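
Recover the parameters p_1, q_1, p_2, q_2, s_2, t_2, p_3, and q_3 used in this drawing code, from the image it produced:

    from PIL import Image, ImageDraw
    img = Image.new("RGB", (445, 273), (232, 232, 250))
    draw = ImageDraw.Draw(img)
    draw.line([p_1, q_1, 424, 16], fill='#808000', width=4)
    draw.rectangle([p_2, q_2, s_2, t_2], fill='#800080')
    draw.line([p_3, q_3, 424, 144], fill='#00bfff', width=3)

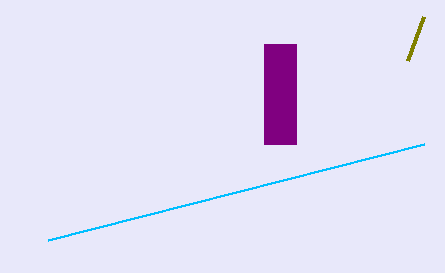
p_1 = 408
q_1 = 60
p_2 = 264
q_2 = 44
s_2 = 296
t_2 = 144
p_3 = 48
q_3 = 240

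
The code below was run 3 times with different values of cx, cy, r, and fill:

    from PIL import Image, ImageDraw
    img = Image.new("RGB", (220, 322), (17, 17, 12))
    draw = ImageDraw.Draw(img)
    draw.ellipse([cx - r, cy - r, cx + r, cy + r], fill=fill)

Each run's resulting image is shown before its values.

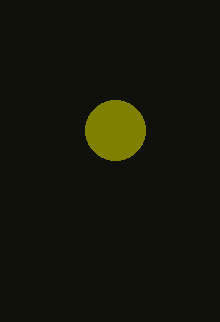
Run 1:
cx = 115; cy = 130; r = 30; fill = 'olive'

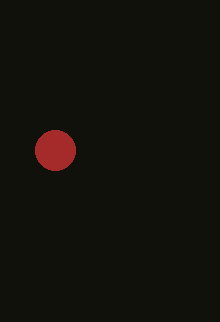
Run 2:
cx = 55; cy = 150; r = 20; fill = 'brown'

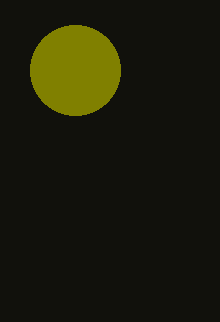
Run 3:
cx = 75, cy = 70, r = 45, fill = 'olive'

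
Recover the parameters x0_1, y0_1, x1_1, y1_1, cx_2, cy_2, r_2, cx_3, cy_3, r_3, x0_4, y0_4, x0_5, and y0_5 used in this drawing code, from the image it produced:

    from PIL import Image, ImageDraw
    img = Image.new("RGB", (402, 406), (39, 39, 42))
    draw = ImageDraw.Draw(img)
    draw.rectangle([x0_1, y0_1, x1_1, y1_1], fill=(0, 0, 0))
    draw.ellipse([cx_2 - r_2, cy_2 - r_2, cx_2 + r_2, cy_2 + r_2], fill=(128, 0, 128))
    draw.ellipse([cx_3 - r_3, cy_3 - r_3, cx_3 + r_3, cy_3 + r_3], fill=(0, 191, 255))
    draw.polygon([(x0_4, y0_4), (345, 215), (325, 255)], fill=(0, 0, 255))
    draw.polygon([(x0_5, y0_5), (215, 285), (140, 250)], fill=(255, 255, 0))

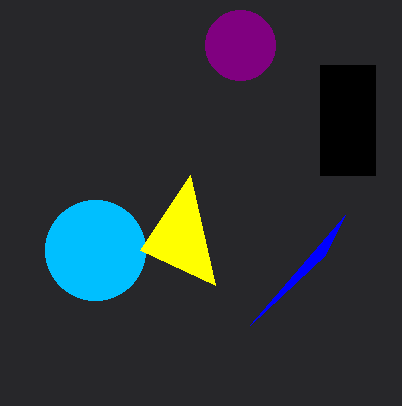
x0_1 = 320, y0_1 = 65, x1_1 = 375, y1_1 = 175, cx_2 = 240, cy_2 = 45, r_2 = 35, cx_3 = 95, cy_3 = 250, r_3 = 50, x0_4 = 250, y0_4 = 325, x0_5 = 190, y0_5 = 175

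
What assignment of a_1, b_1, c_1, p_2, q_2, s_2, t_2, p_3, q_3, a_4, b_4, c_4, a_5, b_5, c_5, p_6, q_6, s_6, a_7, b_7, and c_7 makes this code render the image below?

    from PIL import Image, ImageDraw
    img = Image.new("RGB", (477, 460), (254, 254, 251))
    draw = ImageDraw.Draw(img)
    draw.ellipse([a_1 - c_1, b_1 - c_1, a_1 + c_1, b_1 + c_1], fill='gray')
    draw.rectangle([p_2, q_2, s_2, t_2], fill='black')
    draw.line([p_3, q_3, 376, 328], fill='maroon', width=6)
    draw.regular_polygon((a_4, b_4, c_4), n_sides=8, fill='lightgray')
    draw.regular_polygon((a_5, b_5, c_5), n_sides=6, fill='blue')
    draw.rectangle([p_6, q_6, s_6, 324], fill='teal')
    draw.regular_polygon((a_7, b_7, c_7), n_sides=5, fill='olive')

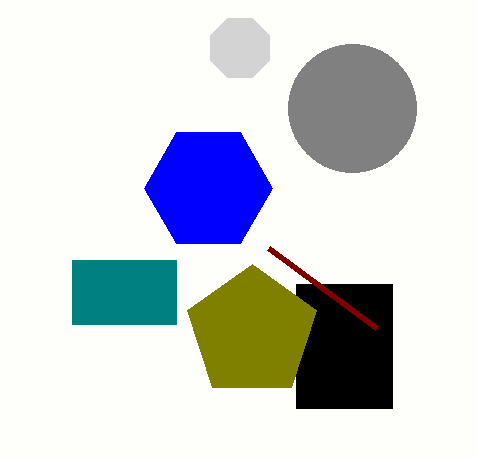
a_1 = 352; b_1 = 108; c_1 = 64; p_2 = 296; q_2 = 284; s_2 = 392; t_2 = 408; p_3 = 268; q_3 = 248; a_4 = 240; b_4 = 48; c_4 = 32; a_5 = 208; b_5 = 188; c_5 = 64; p_6 = 72; q_6 = 260; s_6 = 176; a_7 = 252; b_7 = 332; c_7 = 68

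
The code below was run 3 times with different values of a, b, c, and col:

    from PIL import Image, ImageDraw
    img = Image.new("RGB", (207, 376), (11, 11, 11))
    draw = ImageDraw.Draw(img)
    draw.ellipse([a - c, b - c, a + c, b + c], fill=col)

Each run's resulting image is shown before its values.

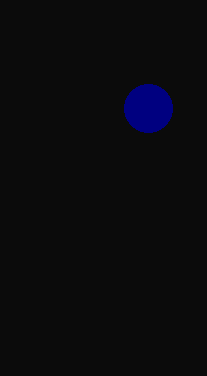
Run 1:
a = 148; b = 108; c = 24; col = 'navy'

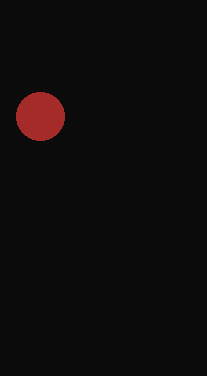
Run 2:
a = 40; b = 116; c = 24; col = 'brown'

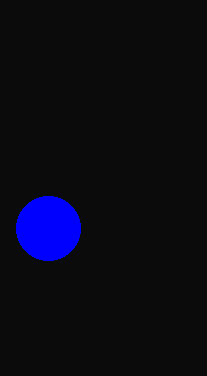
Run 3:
a = 48
b = 228
c = 32
col = 'blue'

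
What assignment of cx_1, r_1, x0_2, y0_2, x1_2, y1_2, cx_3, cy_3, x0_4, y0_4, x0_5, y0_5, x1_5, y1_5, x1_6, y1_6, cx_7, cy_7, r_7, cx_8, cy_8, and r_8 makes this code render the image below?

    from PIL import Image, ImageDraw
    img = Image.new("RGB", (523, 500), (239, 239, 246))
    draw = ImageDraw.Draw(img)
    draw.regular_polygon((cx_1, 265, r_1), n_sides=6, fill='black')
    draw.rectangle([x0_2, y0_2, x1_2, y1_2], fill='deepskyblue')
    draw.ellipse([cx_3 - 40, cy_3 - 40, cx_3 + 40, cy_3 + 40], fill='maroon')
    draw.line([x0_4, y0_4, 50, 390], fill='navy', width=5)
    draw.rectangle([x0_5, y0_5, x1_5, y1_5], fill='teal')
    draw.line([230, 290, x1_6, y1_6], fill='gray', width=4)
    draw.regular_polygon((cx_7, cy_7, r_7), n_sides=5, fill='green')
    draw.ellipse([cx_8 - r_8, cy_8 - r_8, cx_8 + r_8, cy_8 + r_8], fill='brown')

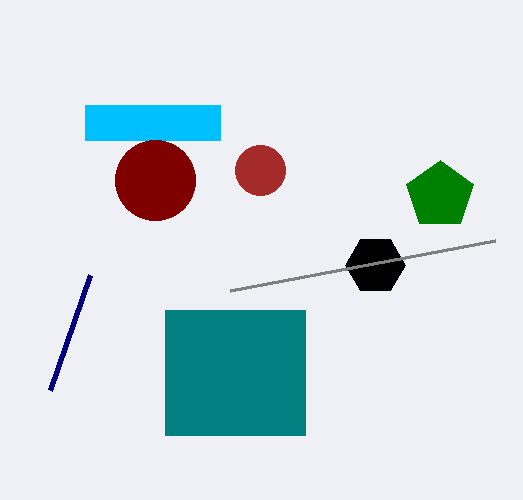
cx_1 = 375
r_1 = 30
x0_2 = 85
y0_2 = 105
x1_2 = 220
y1_2 = 140
cx_3 = 155
cy_3 = 180
x0_4 = 90
y0_4 = 275
x0_5 = 165
y0_5 = 310
x1_5 = 305
y1_5 = 435
x1_6 = 495
y1_6 = 240
cx_7 = 440
cy_7 = 195
r_7 = 35
cx_8 = 260
cy_8 = 170
r_8 = 25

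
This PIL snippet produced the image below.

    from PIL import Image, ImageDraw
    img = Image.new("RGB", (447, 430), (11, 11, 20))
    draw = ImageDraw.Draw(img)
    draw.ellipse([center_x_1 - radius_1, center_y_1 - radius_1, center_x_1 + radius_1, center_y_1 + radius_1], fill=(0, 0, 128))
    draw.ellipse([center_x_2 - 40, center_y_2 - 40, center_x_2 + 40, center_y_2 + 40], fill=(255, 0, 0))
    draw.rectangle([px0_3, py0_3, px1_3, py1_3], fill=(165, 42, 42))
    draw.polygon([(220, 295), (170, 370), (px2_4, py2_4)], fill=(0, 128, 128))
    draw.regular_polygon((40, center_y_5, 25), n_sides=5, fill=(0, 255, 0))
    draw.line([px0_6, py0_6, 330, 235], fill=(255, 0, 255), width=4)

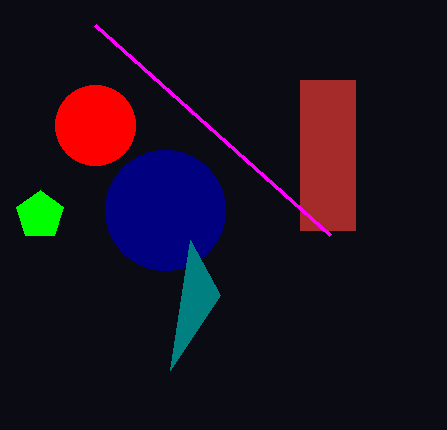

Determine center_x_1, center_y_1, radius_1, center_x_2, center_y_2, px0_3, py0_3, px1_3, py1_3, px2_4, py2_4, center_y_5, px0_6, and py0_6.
center_x_1 = 165; center_y_1 = 210; radius_1 = 60; center_x_2 = 95; center_y_2 = 125; px0_3 = 300; py0_3 = 80; px1_3 = 355; py1_3 = 230; px2_4 = 190; py2_4 = 240; center_y_5 = 215; px0_6 = 95; py0_6 = 25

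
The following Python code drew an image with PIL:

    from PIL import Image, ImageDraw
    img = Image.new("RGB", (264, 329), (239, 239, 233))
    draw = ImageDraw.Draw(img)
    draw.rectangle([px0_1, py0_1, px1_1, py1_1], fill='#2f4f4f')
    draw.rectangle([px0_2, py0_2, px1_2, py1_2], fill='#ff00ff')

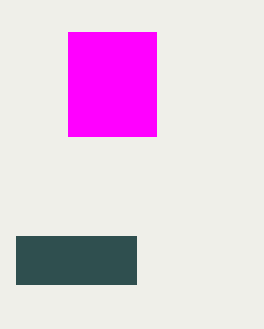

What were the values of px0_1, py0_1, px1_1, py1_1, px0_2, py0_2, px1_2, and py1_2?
px0_1 = 16, py0_1 = 236, px1_1 = 136, py1_1 = 284, px0_2 = 68, py0_2 = 32, px1_2 = 156, py1_2 = 136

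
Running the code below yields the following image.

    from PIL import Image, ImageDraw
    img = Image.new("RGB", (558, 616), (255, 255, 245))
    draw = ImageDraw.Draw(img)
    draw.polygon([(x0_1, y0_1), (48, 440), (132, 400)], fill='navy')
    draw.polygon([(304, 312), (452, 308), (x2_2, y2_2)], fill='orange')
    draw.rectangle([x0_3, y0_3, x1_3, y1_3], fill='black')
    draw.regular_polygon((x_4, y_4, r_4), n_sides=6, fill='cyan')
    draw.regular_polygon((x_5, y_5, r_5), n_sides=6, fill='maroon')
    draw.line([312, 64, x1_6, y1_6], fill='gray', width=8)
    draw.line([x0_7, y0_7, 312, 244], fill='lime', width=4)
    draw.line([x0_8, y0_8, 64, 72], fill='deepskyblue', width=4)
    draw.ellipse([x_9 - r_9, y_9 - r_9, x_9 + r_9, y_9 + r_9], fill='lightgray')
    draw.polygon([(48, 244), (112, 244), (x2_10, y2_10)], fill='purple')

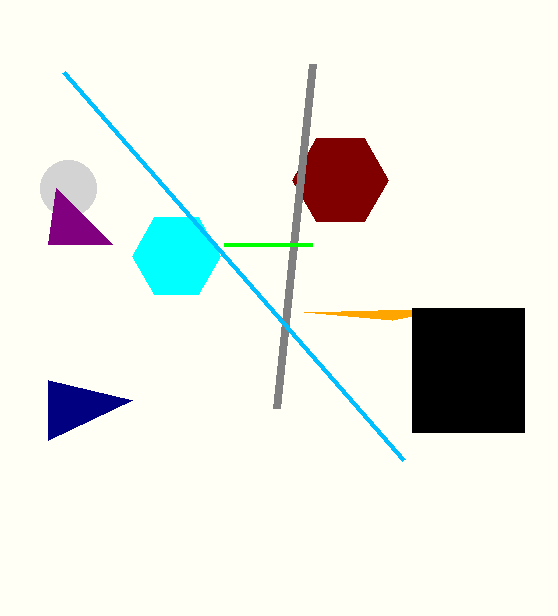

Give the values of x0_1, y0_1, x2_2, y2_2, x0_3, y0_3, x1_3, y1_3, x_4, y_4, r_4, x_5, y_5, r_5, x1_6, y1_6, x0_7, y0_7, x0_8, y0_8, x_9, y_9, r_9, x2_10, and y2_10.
x0_1 = 48, y0_1 = 380, x2_2 = 392, y2_2 = 320, x0_3 = 412, y0_3 = 308, x1_3 = 524, y1_3 = 432, x_4 = 176, y_4 = 256, r_4 = 44, x_5 = 340, y_5 = 180, r_5 = 48, x1_6 = 276, y1_6 = 408, x0_7 = 224, y0_7 = 244, x0_8 = 404, y0_8 = 460, x_9 = 68, y_9 = 188, r_9 = 28, x2_10 = 56, y2_10 = 188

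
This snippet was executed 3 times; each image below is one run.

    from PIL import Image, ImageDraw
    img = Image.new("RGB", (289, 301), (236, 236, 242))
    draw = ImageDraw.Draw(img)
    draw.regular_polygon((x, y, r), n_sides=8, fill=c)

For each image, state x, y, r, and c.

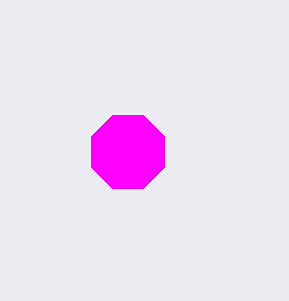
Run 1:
x = 128; y = 152; r = 40; c = 'magenta'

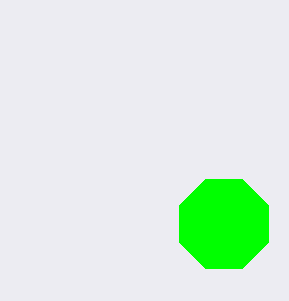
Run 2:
x = 224; y = 224; r = 48; c = 'lime'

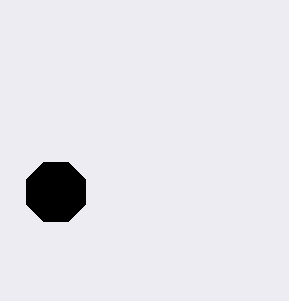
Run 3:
x = 56, y = 192, r = 32, c = 'black'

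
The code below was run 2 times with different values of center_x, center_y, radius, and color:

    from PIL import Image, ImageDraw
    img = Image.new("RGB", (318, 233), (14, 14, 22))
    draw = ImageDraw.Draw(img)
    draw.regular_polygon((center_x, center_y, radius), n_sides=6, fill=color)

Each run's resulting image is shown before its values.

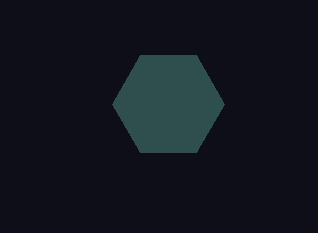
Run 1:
center_x = 168, center_y = 104, radius = 56, color = 'darkslategray'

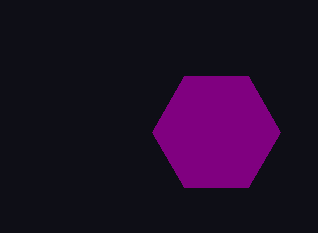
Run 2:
center_x = 216; center_y = 132; radius = 64; color = 'purple'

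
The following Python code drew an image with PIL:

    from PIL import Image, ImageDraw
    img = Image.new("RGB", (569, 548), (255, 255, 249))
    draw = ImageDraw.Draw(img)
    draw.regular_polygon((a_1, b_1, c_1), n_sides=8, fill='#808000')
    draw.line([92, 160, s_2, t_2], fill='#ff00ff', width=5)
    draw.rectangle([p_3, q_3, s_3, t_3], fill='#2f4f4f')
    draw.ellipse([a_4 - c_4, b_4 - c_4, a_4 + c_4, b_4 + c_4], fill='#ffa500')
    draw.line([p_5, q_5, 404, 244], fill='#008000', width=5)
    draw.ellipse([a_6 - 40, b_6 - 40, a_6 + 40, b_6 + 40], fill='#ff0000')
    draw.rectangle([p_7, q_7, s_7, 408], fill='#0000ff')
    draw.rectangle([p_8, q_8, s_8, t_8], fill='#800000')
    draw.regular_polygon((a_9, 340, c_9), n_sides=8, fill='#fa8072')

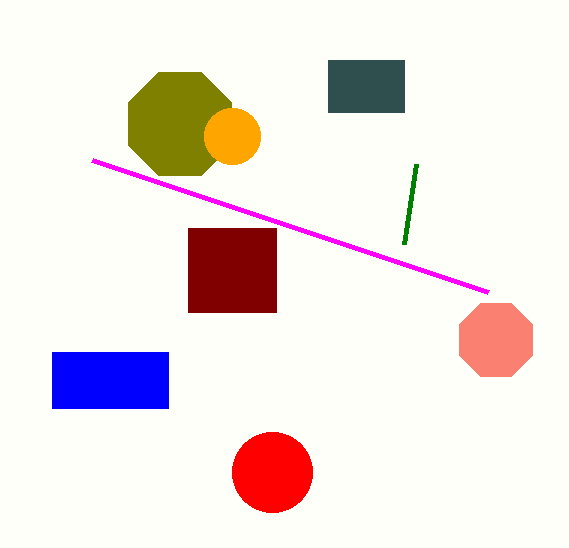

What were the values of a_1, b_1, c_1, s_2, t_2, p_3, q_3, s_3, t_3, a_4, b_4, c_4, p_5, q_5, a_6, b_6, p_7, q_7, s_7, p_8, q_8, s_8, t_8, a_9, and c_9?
a_1 = 180
b_1 = 124
c_1 = 56
s_2 = 488
t_2 = 292
p_3 = 328
q_3 = 60
s_3 = 404
t_3 = 112
a_4 = 232
b_4 = 136
c_4 = 28
p_5 = 416
q_5 = 164
a_6 = 272
b_6 = 472
p_7 = 52
q_7 = 352
s_7 = 168
p_8 = 188
q_8 = 228
s_8 = 276
t_8 = 312
a_9 = 496
c_9 = 40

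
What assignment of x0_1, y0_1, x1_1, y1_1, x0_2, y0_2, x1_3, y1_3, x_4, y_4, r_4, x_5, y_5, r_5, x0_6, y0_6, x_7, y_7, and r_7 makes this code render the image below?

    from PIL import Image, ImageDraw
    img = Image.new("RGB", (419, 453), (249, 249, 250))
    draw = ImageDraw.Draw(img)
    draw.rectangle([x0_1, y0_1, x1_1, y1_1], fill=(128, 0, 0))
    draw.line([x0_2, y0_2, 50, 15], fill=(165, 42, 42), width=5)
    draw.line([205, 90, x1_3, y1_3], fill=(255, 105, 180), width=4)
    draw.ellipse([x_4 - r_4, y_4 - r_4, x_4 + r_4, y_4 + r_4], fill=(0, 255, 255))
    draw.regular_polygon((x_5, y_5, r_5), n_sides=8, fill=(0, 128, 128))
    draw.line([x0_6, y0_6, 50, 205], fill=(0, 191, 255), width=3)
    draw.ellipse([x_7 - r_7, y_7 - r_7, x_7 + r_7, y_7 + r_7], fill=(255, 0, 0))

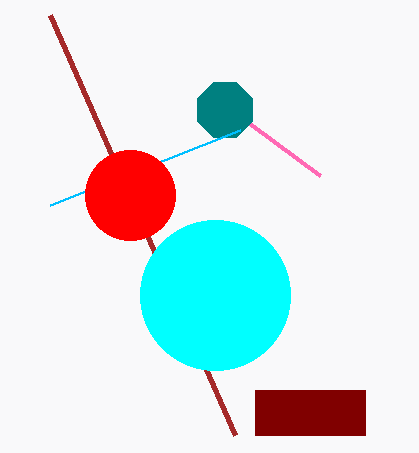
x0_1 = 255; y0_1 = 390; x1_1 = 365; y1_1 = 435; x0_2 = 235; y0_2 = 435; x1_3 = 320; y1_3 = 175; x_4 = 215; y_4 = 295; r_4 = 75; x_5 = 225; y_5 = 110; r_5 = 30; x0_6 = 240; y0_6 = 130; x_7 = 130; y_7 = 195; r_7 = 45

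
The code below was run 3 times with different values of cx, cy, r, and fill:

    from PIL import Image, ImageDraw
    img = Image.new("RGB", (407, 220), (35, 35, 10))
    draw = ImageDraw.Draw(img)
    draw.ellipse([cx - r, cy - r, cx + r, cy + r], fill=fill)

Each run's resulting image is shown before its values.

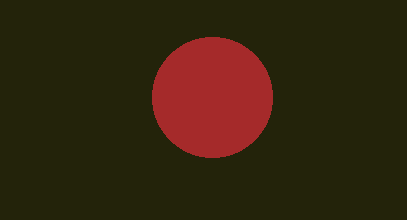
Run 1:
cx = 212
cy = 97
r = 60
fill = 'brown'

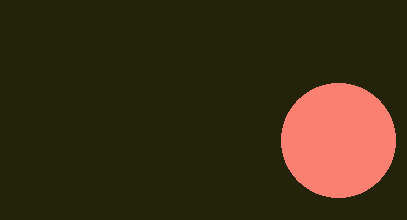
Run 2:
cx = 338; cy = 140; r = 57; fill = 'salmon'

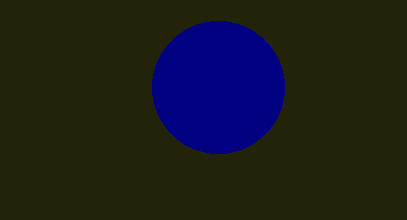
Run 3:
cx = 218; cy = 87; r = 66; fill = 'navy'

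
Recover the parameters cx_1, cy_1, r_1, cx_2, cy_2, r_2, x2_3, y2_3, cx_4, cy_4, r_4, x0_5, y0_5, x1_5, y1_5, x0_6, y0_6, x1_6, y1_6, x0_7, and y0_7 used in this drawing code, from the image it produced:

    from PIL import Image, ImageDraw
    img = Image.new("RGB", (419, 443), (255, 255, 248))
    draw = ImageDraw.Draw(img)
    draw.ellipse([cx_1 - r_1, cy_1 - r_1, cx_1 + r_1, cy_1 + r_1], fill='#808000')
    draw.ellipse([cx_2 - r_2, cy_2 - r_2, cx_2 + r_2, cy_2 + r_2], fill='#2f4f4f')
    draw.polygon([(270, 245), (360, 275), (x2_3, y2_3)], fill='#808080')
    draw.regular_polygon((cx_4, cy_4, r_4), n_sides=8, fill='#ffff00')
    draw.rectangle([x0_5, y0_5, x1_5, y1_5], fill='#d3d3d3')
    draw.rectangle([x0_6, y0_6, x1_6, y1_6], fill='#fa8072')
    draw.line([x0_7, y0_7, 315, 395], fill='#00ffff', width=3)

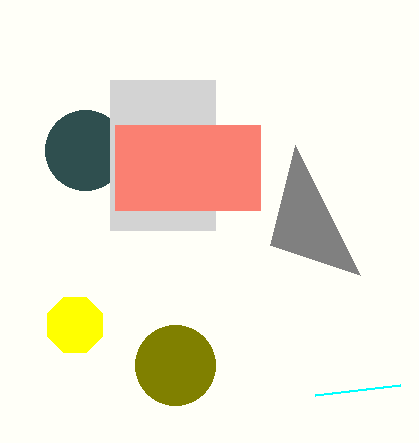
cx_1 = 175; cy_1 = 365; r_1 = 40; cx_2 = 85; cy_2 = 150; r_2 = 40; x2_3 = 295; y2_3 = 145; cx_4 = 75; cy_4 = 325; r_4 = 30; x0_5 = 110; y0_5 = 80; x1_5 = 215; y1_5 = 230; x0_6 = 115; y0_6 = 125; x1_6 = 260; y1_6 = 210; x0_7 = 400; y0_7 = 385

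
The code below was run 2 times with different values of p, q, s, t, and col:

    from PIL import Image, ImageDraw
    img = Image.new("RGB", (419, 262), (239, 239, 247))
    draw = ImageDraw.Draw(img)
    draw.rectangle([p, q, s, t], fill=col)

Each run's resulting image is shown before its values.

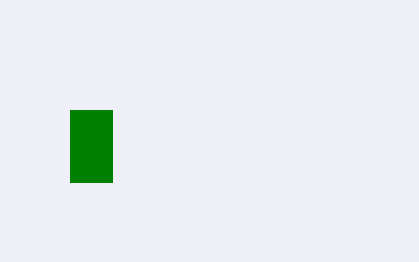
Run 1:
p = 70, q = 110, s = 112, t = 182, col = 'green'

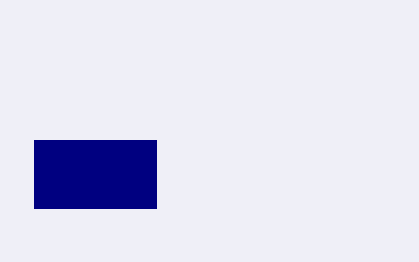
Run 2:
p = 34, q = 140, s = 156, t = 208, col = 'navy'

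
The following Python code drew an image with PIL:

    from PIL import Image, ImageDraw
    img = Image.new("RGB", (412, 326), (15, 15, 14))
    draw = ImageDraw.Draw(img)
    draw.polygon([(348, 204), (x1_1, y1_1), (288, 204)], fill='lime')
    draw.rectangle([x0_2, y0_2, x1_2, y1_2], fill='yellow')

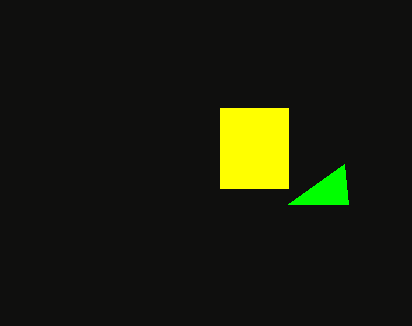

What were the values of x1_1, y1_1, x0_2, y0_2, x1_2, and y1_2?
x1_1 = 344, y1_1 = 164, x0_2 = 220, y0_2 = 108, x1_2 = 288, y1_2 = 188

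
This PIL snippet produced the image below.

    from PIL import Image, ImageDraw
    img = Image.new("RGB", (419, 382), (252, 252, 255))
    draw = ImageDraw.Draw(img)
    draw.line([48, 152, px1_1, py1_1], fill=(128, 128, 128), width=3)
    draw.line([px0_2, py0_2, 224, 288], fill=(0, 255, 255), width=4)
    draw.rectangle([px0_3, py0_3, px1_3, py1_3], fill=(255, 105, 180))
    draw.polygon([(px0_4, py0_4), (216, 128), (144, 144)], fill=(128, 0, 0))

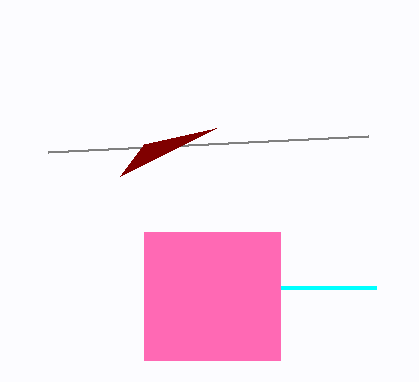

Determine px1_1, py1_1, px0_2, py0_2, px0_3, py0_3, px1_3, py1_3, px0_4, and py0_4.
px1_1 = 368
py1_1 = 136
px0_2 = 376
py0_2 = 288
px0_3 = 144
py0_3 = 232
px1_3 = 280
py1_3 = 360
px0_4 = 120
py0_4 = 176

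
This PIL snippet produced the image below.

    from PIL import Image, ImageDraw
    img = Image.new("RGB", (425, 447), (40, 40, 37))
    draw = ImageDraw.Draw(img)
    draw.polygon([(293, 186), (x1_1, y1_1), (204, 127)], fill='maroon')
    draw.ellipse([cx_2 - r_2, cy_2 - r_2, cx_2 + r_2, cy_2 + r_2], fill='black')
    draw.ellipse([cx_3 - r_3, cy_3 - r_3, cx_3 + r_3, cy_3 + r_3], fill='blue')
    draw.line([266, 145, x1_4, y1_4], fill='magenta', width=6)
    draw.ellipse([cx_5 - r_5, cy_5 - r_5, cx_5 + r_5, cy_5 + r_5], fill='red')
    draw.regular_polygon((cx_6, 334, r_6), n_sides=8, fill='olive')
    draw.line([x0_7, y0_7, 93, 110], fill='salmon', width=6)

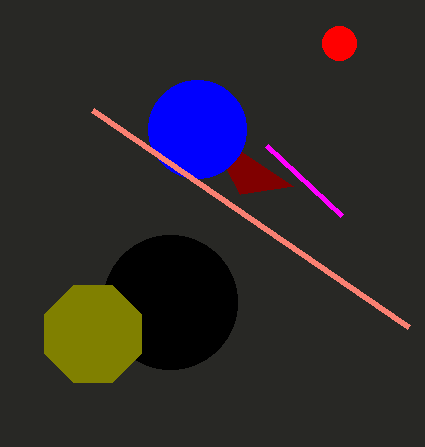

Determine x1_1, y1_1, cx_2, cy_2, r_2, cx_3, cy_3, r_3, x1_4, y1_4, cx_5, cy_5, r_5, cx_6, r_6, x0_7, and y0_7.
x1_1 = 240, y1_1 = 194, cx_2 = 170, cy_2 = 302, r_2 = 67, cx_3 = 197, cy_3 = 129, r_3 = 49, x1_4 = 341, y1_4 = 215, cx_5 = 339, cy_5 = 43, r_5 = 17, cx_6 = 93, r_6 = 52, x0_7 = 409, y0_7 = 327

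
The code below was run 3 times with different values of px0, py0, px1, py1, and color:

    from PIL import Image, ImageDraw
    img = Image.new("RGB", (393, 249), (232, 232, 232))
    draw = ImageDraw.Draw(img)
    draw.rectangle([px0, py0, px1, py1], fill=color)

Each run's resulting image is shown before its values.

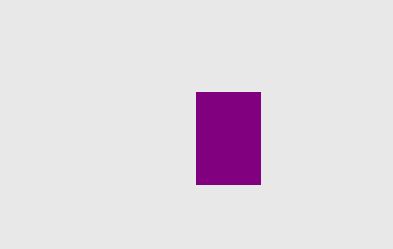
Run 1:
px0 = 196; py0 = 92; px1 = 260; py1 = 184; color = 'purple'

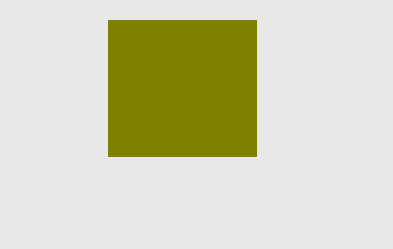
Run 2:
px0 = 108
py0 = 20
px1 = 256
py1 = 156
color = 'olive'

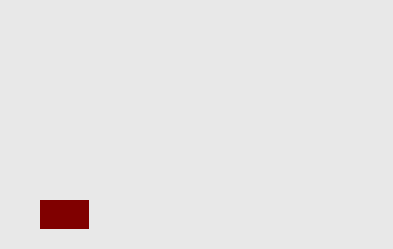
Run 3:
px0 = 40, py0 = 200, px1 = 88, py1 = 228, color = 'maroon'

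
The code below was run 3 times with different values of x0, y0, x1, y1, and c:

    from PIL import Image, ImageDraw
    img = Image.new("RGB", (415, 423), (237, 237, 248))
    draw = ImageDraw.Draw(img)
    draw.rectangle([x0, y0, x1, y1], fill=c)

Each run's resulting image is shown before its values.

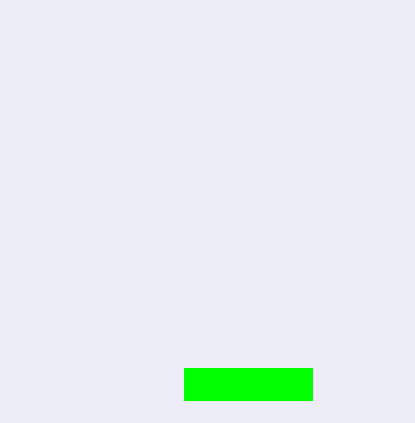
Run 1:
x0 = 184, y0 = 368, x1 = 312, y1 = 400, c = 'lime'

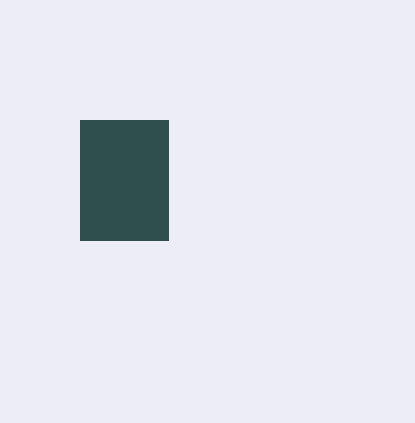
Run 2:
x0 = 80; y0 = 120; x1 = 168; y1 = 240; c = 'darkslategray'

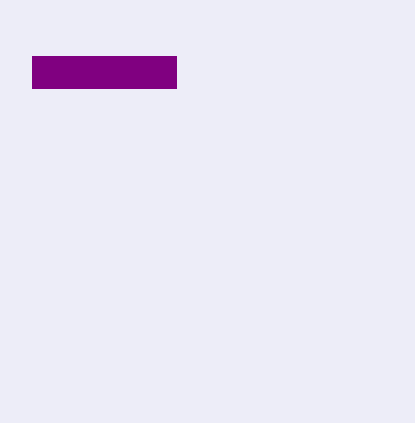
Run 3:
x0 = 32; y0 = 56; x1 = 176; y1 = 88; c = 'purple'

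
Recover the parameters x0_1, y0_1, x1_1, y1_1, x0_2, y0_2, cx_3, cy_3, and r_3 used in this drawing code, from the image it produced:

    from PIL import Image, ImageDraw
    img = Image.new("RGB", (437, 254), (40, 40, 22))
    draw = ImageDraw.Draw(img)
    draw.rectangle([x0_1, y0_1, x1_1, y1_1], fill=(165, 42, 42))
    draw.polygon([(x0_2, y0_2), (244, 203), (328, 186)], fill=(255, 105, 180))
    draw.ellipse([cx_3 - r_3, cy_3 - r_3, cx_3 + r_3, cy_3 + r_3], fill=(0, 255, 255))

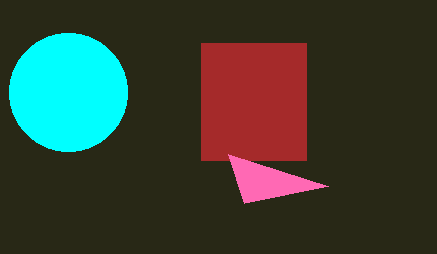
x0_1 = 201
y0_1 = 43
x1_1 = 306
y1_1 = 160
x0_2 = 228
y0_2 = 154
cx_3 = 68
cy_3 = 92
r_3 = 59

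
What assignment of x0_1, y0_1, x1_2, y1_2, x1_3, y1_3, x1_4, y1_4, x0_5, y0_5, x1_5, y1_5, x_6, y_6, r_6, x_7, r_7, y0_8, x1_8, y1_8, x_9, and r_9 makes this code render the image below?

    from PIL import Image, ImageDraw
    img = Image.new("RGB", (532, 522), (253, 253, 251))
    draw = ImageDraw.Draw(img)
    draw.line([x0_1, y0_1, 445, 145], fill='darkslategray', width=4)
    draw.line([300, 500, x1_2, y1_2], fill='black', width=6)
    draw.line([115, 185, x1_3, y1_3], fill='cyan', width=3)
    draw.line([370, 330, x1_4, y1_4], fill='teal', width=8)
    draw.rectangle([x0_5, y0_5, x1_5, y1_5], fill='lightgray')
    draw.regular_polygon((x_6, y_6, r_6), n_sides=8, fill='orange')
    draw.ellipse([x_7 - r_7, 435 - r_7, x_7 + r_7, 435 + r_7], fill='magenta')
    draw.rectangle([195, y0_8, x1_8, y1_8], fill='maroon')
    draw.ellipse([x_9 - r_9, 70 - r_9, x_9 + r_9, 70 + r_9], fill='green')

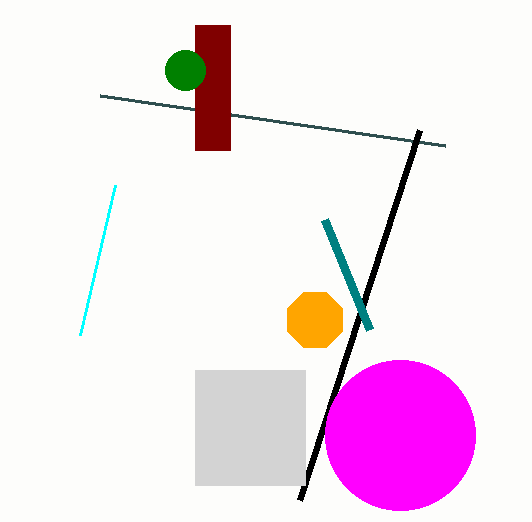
x0_1 = 100
y0_1 = 95
x1_2 = 420
y1_2 = 130
x1_3 = 80
y1_3 = 335
x1_4 = 325
y1_4 = 220
x0_5 = 195
y0_5 = 370
x1_5 = 305
y1_5 = 485
x_6 = 315
y_6 = 320
r_6 = 30
x_7 = 400
r_7 = 75
y0_8 = 25
x1_8 = 230
y1_8 = 150
x_9 = 185
r_9 = 20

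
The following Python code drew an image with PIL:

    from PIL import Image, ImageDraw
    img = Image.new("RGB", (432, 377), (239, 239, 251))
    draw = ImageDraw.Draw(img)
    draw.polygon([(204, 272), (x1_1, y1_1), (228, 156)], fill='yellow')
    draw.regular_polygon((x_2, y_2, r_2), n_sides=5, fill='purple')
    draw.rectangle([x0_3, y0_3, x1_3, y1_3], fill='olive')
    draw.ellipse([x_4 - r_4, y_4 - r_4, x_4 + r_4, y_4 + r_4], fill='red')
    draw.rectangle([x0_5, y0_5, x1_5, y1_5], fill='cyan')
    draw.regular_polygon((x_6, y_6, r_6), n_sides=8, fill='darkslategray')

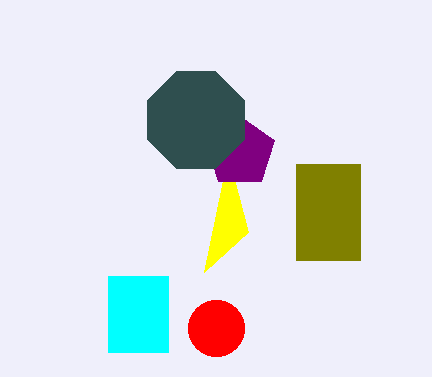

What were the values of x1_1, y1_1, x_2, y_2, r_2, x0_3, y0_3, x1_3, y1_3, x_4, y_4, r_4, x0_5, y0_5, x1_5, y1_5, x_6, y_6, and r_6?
x1_1 = 248; y1_1 = 232; x_2 = 240; y_2 = 152; r_2 = 36; x0_3 = 296; y0_3 = 164; x1_3 = 360; y1_3 = 260; x_4 = 216; y_4 = 328; r_4 = 28; x0_5 = 108; y0_5 = 276; x1_5 = 168; y1_5 = 352; x_6 = 196; y_6 = 120; r_6 = 52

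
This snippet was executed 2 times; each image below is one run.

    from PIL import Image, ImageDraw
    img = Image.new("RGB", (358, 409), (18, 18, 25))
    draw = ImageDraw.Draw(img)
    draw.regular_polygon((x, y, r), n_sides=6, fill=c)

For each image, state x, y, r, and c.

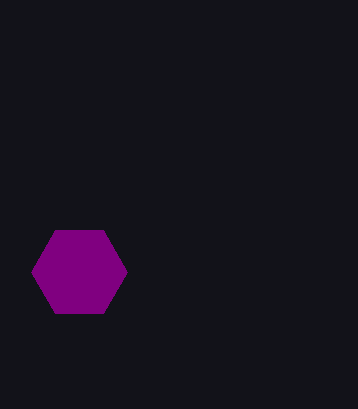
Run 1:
x = 79, y = 272, r = 48, c = 'purple'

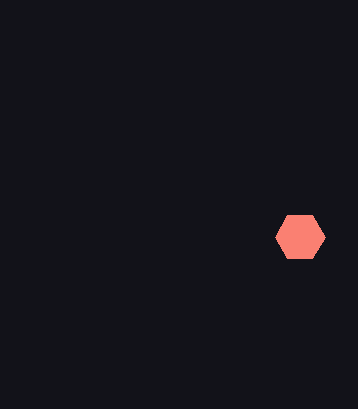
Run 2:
x = 300
y = 237
r = 25
c = 'salmon'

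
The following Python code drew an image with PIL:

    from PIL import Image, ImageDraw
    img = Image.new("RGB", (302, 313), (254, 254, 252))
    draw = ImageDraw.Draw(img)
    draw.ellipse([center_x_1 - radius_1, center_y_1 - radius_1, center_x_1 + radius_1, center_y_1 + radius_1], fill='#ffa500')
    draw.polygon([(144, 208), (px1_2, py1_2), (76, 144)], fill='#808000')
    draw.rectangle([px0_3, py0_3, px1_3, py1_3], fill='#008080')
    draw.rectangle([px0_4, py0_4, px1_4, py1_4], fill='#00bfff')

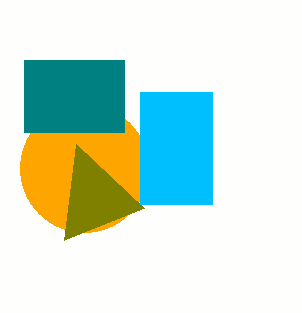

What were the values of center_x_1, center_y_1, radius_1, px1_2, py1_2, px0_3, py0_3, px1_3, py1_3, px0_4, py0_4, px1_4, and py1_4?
center_x_1 = 84
center_y_1 = 168
radius_1 = 64
px1_2 = 64
py1_2 = 240
px0_3 = 24
py0_3 = 60
px1_3 = 124
py1_3 = 132
px0_4 = 140
py0_4 = 92
px1_4 = 212
py1_4 = 204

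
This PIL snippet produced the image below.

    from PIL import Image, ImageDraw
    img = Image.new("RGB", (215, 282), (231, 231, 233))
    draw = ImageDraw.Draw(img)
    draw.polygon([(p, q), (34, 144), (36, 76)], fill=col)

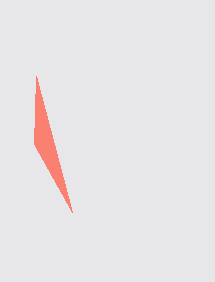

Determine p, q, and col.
p = 72; q = 212; col = 'salmon'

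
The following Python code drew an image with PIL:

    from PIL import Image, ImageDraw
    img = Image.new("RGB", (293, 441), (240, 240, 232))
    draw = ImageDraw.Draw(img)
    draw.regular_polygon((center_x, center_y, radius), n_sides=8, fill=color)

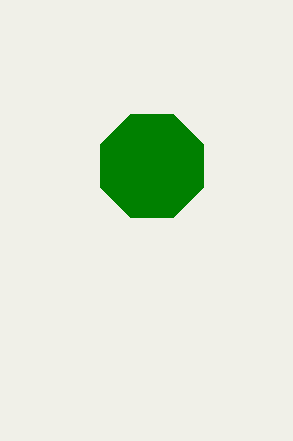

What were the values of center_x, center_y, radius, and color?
center_x = 152, center_y = 166, radius = 56, color = 'green'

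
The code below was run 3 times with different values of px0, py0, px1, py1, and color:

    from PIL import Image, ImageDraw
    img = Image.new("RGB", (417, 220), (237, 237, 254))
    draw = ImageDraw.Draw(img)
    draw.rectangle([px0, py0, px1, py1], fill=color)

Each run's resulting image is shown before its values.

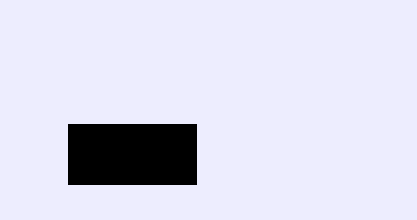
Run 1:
px0 = 68; py0 = 124; px1 = 196; py1 = 184; color = 'black'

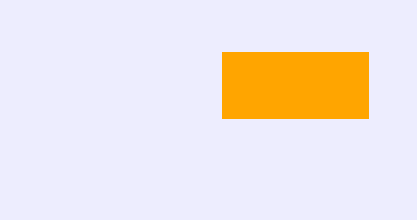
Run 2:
px0 = 222, py0 = 52, px1 = 368, py1 = 118, color = 'orange'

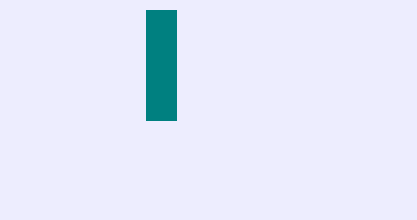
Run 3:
px0 = 146; py0 = 10; px1 = 176; py1 = 120; color = 'teal'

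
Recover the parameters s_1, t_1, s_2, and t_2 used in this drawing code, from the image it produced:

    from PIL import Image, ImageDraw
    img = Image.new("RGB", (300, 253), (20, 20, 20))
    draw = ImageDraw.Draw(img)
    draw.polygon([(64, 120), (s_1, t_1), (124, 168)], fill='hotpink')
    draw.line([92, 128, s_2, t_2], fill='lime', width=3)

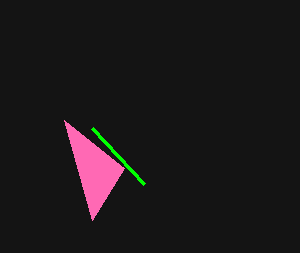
s_1 = 92, t_1 = 220, s_2 = 144, t_2 = 184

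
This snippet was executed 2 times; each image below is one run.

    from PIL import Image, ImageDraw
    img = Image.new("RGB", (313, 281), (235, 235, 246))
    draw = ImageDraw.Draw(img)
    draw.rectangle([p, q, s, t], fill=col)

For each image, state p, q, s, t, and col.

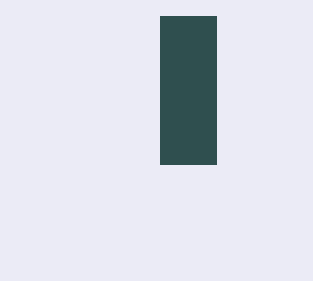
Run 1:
p = 160; q = 16; s = 216; t = 164; col = 'darkslategray'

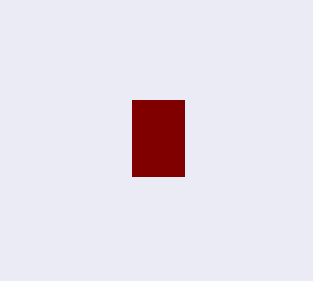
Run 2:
p = 132
q = 100
s = 184
t = 176
col = 'maroon'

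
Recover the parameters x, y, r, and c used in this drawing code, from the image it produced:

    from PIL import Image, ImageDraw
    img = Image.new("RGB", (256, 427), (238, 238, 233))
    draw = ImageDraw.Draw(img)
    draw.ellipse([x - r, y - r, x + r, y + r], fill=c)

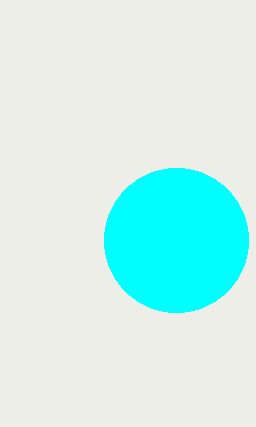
x = 176
y = 240
r = 72
c = 'cyan'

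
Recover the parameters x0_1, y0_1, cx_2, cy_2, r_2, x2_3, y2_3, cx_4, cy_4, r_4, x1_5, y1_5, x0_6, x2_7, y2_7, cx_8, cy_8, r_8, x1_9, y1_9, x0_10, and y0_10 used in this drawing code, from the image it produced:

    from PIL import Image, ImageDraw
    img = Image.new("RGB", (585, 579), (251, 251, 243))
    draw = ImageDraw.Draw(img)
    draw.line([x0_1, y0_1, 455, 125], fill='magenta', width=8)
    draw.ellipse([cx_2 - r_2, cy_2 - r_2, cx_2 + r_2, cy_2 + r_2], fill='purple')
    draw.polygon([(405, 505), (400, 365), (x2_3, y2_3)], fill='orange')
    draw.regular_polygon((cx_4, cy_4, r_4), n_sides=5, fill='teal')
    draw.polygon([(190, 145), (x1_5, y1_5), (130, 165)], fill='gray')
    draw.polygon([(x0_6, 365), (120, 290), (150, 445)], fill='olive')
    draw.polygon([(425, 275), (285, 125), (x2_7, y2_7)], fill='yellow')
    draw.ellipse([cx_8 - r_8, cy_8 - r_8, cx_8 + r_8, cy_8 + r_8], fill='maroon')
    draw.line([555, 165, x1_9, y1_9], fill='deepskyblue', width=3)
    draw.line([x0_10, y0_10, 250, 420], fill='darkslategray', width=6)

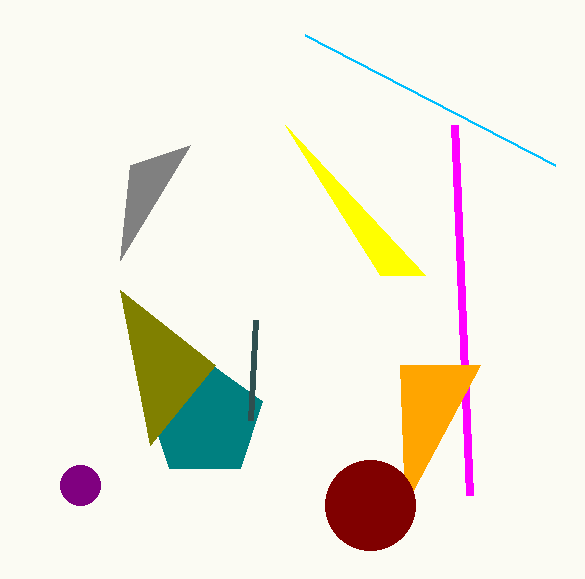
x0_1 = 470, y0_1 = 495, cx_2 = 80, cy_2 = 485, r_2 = 20, x2_3 = 480, y2_3 = 365, cx_4 = 205, cy_4 = 420, r_4 = 60, x1_5 = 120, y1_5 = 260, x0_6 = 215, x2_7 = 380, y2_7 = 275, cx_8 = 370, cy_8 = 505, r_8 = 45, x1_9 = 305, y1_9 = 35, x0_10 = 255, y0_10 = 320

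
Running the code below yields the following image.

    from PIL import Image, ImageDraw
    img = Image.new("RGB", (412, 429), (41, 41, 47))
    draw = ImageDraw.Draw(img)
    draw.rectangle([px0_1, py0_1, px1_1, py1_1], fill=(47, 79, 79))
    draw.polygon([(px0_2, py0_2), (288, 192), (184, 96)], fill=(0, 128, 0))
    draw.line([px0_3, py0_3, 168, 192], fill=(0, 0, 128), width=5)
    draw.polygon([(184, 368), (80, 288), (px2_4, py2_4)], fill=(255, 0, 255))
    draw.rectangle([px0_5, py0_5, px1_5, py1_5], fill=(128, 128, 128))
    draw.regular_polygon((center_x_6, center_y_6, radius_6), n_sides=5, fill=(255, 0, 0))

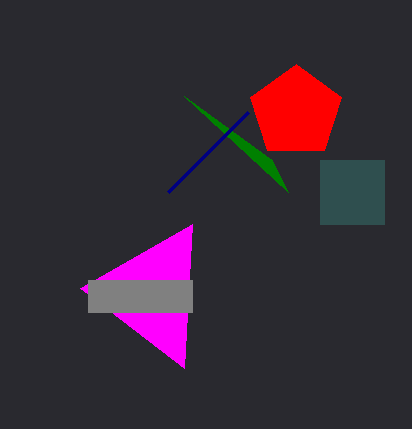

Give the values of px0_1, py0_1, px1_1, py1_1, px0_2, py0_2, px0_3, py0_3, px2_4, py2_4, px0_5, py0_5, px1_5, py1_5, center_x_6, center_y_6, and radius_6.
px0_1 = 320; py0_1 = 160; px1_1 = 384; py1_1 = 224; px0_2 = 272; py0_2 = 160; px0_3 = 248; py0_3 = 112; px2_4 = 192; py2_4 = 224; px0_5 = 88; py0_5 = 280; px1_5 = 192; py1_5 = 312; center_x_6 = 296; center_y_6 = 112; radius_6 = 48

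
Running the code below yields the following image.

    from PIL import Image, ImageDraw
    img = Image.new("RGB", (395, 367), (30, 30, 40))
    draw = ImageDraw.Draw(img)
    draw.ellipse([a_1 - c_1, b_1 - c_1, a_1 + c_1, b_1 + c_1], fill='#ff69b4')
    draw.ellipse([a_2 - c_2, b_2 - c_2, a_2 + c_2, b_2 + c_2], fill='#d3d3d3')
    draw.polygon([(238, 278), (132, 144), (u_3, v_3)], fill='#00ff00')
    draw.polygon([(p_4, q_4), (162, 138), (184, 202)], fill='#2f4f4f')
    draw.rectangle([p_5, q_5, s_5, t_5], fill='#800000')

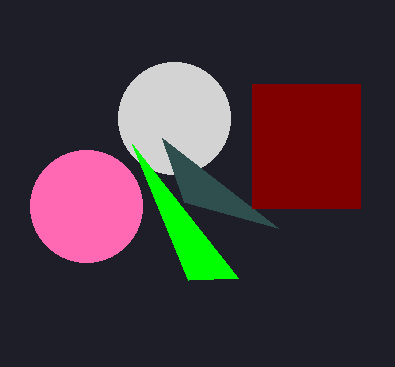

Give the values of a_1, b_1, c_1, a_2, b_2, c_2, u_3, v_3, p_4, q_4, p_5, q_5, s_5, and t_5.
a_1 = 86
b_1 = 206
c_1 = 56
a_2 = 174
b_2 = 118
c_2 = 56
u_3 = 188
v_3 = 280
p_4 = 278
q_4 = 228
p_5 = 252
q_5 = 84
s_5 = 360
t_5 = 208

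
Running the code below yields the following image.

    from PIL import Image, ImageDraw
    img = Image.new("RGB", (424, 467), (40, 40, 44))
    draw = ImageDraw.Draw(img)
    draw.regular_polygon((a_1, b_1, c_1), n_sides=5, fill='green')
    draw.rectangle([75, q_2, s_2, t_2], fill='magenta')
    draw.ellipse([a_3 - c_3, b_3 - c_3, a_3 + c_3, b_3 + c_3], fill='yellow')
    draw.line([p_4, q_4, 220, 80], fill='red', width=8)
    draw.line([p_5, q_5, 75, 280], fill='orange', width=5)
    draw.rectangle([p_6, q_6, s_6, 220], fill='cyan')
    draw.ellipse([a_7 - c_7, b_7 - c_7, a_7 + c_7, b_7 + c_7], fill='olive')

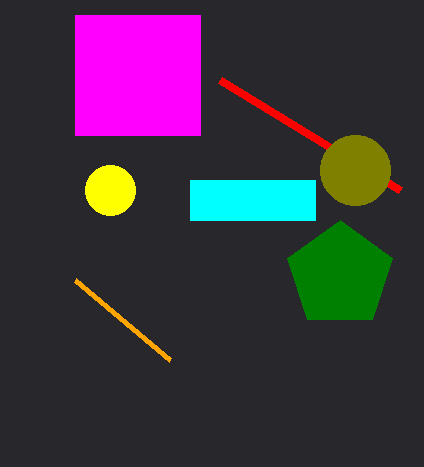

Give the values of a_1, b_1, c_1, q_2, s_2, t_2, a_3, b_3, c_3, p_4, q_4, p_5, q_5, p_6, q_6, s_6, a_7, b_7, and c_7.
a_1 = 340, b_1 = 275, c_1 = 55, q_2 = 15, s_2 = 200, t_2 = 135, a_3 = 110, b_3 = 190, c_3 = 25, p_4 = 400, q_4 = 190, p_5 = 170, q_5 = 360, p_6 = 190, q_6 = 180, s_6 = 315, a_7 = 355, b_7 = 170, c_7 = 35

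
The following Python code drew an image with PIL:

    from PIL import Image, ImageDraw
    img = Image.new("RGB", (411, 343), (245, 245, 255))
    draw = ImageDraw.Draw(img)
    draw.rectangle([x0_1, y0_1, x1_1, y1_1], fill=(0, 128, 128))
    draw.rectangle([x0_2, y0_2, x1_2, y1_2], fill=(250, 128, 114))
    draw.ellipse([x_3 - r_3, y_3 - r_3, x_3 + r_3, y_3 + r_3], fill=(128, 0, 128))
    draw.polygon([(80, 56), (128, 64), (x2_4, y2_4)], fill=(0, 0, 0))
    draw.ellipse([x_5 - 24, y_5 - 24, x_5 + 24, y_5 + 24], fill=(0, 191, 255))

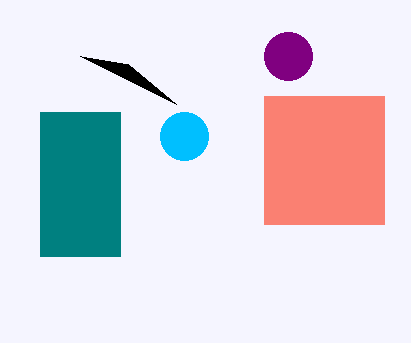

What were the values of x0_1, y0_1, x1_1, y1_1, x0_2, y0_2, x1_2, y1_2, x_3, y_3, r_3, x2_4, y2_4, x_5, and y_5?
x0_1 = 40; y0_1 = 112; x1_1 = 120; y1_1 = 256; x0_2 = 264; y0_2 = 96; x1_2 = 384; y1_2 = 224; x_3 = 288; y_3 = 56; r_3 = 24; x2_4 = 176; y2_4 = 104; x_5 = 184; y_5 = 136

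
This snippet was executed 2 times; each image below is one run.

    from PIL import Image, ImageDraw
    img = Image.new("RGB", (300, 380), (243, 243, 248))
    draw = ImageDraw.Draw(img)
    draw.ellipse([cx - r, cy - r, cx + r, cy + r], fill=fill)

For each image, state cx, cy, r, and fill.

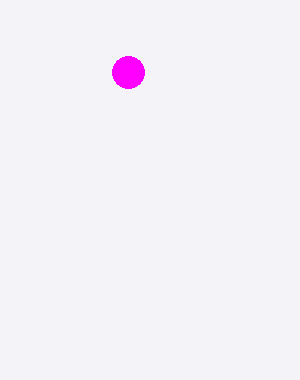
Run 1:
cx = 128; cy = 72; r = 16; fill = 'magenta'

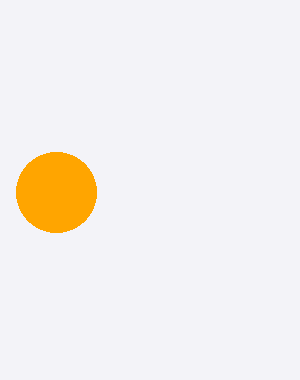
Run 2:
cx = 56; cy = 192; r = 40; fill = 'orange'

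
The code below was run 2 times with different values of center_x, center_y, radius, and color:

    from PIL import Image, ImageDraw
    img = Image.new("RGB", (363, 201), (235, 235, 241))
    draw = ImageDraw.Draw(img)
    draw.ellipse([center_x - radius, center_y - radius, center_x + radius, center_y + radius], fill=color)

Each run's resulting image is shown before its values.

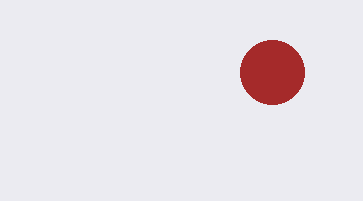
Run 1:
center_x = 272
center_y = 72
radius = 32
color = 'brown'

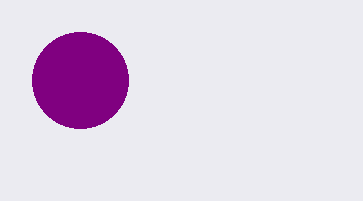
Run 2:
center_x = 80; center_y = 80; radius = 48; color = 'purple'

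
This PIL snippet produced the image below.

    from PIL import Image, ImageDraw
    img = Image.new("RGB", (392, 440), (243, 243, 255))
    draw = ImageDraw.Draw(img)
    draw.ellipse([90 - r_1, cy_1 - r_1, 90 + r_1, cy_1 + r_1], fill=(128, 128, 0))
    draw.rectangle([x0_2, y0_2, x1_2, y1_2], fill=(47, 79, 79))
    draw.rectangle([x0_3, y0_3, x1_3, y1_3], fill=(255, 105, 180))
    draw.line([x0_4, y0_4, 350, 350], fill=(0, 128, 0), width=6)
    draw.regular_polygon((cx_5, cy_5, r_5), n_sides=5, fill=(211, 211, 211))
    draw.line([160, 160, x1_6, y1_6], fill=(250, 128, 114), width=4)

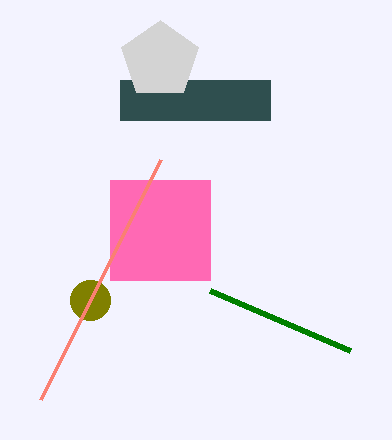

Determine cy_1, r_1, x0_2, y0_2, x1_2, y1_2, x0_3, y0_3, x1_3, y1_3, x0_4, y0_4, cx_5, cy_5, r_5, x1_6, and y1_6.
cy_1 = 300; r_1 = 20; x0_2 = 120; y0_2 = 80; x1_2 = 270; y1_2 = 120; x0_3 = 110; y0_3 = 180; x1_3 = 210; y1_3 = 280; x0_4 = 210; y0_4 = 290; cx_5 = 160; cy_5 = 60; r_5 = 40; x1_6 = 40; y1_6 = 400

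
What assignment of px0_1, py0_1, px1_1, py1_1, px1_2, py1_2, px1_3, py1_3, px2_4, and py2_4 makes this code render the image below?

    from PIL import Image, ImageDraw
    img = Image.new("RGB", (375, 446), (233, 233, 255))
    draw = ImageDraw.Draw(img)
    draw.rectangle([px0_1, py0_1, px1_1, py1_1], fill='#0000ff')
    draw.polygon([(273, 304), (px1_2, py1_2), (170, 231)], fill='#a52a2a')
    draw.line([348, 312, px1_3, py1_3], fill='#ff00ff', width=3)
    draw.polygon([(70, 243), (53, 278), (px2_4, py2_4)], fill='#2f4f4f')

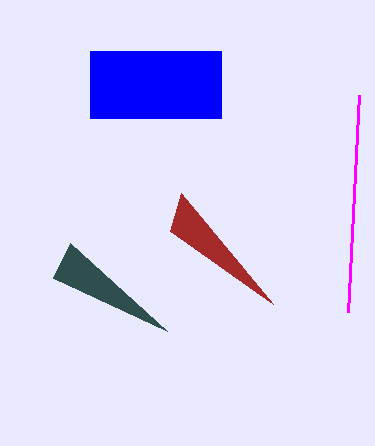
px0_1 = 90; py0_1 = 51; px1_1 = 221; py1_1 = 118; px1_2 = 181; py1_2 = 193; px1_3 = 359; py1_3 = 95; px2_4 = 167; py2_4 = 331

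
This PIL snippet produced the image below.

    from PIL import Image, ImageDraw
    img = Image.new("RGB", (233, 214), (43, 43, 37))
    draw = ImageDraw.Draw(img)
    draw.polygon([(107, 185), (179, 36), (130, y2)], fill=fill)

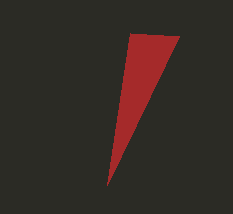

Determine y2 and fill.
y2 = 33, fill = 'brown'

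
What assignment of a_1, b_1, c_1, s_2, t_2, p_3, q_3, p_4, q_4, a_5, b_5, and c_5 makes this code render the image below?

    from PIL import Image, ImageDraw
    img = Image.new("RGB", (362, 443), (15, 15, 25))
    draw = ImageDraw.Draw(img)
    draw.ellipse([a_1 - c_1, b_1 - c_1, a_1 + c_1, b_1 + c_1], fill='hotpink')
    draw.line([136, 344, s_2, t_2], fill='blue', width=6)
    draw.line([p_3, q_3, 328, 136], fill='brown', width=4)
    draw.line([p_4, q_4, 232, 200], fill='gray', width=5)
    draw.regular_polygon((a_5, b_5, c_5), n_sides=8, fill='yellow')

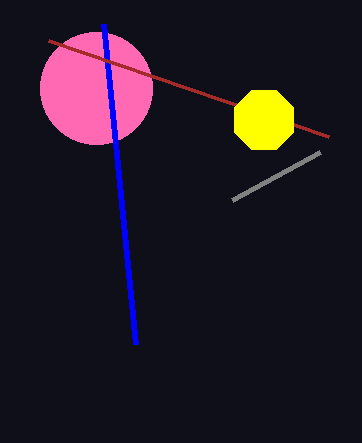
a_1 = 96; b_1 = 88; c_1 = 56; s_2 = 104; t_2 = 24; p_3 = 48; q_3 = 40; p_4 = 320; q_4 = 152; a_5 = 264; b_5 = 120; c_5 = 32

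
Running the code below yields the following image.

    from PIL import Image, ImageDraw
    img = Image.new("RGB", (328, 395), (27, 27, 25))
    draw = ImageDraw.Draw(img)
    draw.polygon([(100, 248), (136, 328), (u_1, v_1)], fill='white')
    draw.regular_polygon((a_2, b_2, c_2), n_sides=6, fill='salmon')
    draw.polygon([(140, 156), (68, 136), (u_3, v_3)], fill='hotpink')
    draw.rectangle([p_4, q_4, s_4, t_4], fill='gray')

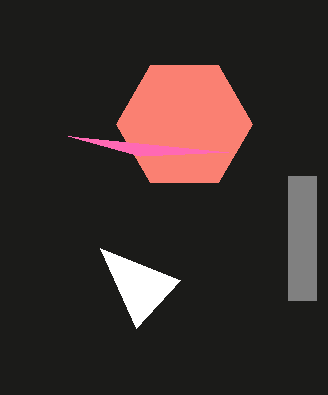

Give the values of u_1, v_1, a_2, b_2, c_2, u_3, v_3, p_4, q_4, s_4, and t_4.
u_1 = 180
v_1 = 280
a_2 = 184
b_2 = 124
c_2 = 68
u_3 = 228
v_3 = 152
p_4 = 288
q_4 = 176
s_4 = 316
t_4 = 300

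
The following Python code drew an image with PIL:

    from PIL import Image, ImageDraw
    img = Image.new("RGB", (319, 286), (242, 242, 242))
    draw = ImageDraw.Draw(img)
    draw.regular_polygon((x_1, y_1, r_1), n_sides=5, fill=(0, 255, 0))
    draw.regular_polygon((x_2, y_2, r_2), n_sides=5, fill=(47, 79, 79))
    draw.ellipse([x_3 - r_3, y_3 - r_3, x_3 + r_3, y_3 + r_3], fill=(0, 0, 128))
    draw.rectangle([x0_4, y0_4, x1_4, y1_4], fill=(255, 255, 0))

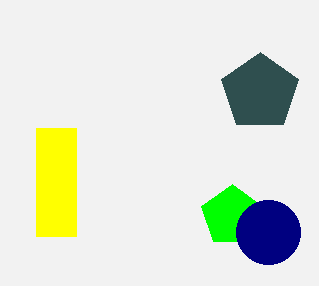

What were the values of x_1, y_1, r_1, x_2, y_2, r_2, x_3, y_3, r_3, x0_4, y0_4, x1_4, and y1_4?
x_1 = 232; y_1 = 216; r_1 = 32; x_2 = 260; y_2 = 92; r_2 = 40; x_3 = 268; y_3 = 232; r_3 = 32; x0_4 = 36; y0_4 = 128; x1_4 = 76; y1_4 = 236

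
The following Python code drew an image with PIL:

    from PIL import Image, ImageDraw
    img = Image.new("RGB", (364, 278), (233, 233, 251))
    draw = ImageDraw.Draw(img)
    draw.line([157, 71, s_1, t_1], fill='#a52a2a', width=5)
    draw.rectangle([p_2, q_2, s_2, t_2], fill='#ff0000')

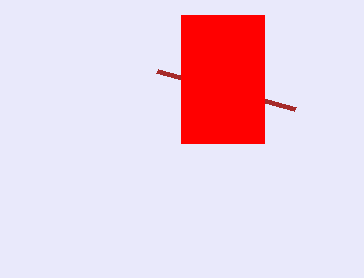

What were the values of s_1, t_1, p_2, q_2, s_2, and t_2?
s_1 = 295, t_1 = 109, p_2 = 181, q_2 = 15, s_2 = 264, t_2 = 143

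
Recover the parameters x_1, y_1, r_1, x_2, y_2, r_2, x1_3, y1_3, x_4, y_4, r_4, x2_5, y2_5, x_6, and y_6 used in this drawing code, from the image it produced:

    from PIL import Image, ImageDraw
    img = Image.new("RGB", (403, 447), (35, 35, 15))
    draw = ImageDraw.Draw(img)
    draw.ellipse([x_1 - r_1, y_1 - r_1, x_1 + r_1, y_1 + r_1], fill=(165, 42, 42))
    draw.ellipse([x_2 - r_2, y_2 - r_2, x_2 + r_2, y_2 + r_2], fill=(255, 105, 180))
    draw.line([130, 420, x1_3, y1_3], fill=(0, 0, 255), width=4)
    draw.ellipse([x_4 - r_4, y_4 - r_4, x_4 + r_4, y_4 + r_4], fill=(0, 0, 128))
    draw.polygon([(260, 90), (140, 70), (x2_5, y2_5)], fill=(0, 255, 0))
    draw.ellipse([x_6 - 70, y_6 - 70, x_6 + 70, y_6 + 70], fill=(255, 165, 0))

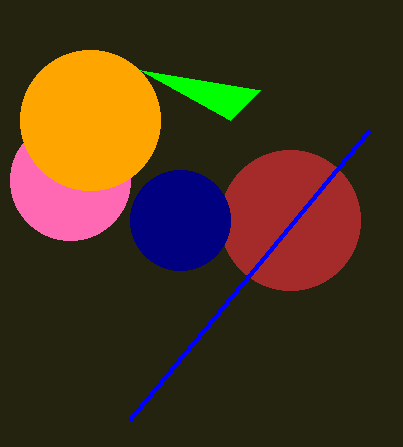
x_1 = 290, y_1 = 220, r_1 = 70, x_2 = 70, y_2 = 180, r_2 = 60, x1_3 = 370, y1_3 = 130, x_4 = 180, y_4 = 220, r_4 = 50, x2_5 = 230, y2_5 = 120, x_6 = 90, y_6 = 120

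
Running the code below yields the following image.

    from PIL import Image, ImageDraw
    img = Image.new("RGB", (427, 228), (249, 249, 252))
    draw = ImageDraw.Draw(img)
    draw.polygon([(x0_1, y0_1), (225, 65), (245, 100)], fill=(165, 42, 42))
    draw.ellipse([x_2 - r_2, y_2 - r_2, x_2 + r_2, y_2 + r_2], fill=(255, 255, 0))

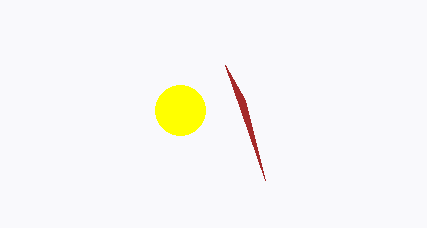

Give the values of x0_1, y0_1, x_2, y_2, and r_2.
x0_1 = 265
y0_1 = 180
x_2 = 180
y_2 = 110
r_2 = 25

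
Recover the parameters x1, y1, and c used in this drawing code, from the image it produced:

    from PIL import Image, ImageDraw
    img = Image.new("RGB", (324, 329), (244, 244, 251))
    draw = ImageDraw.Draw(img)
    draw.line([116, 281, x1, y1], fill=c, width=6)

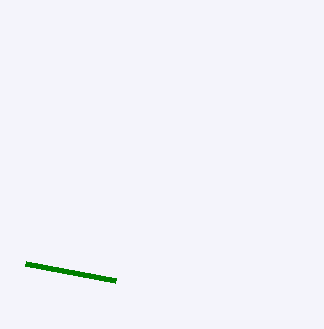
x1 = 26, y1 = 264, c = 'green'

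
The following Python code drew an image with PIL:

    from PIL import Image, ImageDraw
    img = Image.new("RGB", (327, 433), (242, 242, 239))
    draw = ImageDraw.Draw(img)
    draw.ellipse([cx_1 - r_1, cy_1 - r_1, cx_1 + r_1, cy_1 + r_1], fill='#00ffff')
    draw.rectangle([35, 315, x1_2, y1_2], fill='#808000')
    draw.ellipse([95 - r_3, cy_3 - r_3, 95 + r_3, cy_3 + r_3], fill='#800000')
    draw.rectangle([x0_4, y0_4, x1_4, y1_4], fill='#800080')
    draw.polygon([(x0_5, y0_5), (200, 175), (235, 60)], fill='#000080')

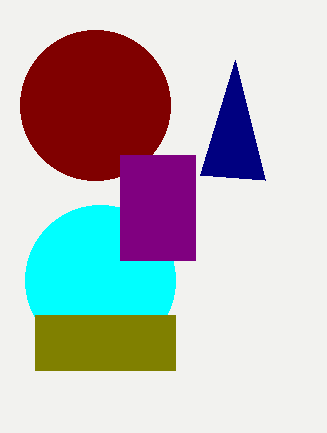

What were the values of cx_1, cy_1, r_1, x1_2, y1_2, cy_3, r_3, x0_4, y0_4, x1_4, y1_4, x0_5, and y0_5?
cx_1 = 100; cy_1 = 280; r_1 = 75; x1_2 = 175; y1_2 = 370; cy_3 = 105; r_3 = 75; x0_4 = 120; y0_4 = 155; x1_4 = 195; y1_4 = 260; x0_5 = 265; y0_5 = 180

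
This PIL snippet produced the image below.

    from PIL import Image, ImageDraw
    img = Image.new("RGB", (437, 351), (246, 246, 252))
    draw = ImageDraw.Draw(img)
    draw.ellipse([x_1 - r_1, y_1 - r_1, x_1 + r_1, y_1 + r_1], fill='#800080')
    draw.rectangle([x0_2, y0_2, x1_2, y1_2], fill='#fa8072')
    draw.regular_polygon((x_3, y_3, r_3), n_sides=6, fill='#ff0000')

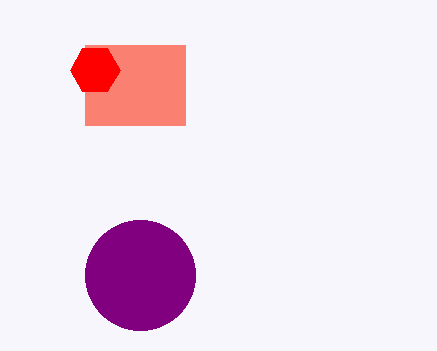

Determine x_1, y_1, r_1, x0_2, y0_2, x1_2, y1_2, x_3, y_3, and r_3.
x_1 = 140; y_1 = 275; r_1 = 55; x0_2 = 85; y0_2 = 45; x1_2 = 185; y1_2 = 125; x_3 = 95; y_3 = 70; r_3 = 25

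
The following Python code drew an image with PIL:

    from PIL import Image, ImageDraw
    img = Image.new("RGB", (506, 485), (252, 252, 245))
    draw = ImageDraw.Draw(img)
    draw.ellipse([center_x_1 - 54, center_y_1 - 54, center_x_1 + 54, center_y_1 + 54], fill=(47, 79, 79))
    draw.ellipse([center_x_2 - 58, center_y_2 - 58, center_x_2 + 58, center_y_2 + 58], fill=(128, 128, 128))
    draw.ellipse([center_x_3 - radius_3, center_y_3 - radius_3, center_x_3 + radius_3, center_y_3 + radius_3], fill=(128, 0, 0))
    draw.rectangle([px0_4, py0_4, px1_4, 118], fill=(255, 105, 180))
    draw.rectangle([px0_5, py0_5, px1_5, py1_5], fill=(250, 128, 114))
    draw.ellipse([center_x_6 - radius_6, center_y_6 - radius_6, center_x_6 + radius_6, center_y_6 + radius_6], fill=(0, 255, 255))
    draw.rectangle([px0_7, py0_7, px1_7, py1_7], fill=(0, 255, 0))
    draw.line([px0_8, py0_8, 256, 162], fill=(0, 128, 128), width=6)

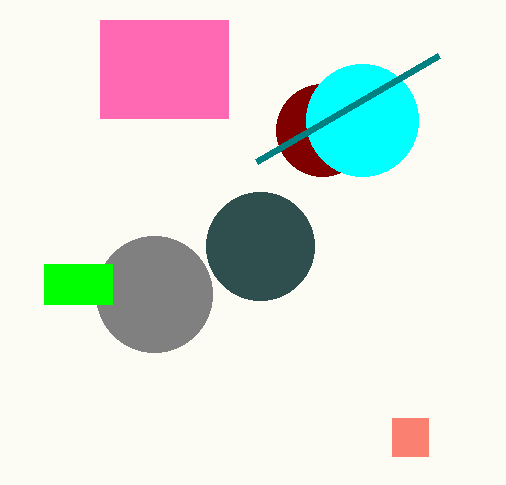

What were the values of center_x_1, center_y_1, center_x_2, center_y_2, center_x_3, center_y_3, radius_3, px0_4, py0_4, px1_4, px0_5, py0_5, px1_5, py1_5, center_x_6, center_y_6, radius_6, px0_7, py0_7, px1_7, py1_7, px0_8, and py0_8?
center_x_1 = 260; center_y_1 = 246; center_x_2 = 154; center_y_2 = 294; center_x_3 = 322; center_y_3 = 130; radius_3 = 46; px0_4 = 100; py0_4 = 20; px1_4 = 228; px0_5 = 392; py0_5 = 418; px1_5 = 428; py1_5 = 456; center_x_6 = 362; center_y_6 = 120; radius_6 = 56; px0_7 = 44; py0_7 = 264; px1_7 = 112; py1_7 = 304; px0_8 = 438; py0_8 = 56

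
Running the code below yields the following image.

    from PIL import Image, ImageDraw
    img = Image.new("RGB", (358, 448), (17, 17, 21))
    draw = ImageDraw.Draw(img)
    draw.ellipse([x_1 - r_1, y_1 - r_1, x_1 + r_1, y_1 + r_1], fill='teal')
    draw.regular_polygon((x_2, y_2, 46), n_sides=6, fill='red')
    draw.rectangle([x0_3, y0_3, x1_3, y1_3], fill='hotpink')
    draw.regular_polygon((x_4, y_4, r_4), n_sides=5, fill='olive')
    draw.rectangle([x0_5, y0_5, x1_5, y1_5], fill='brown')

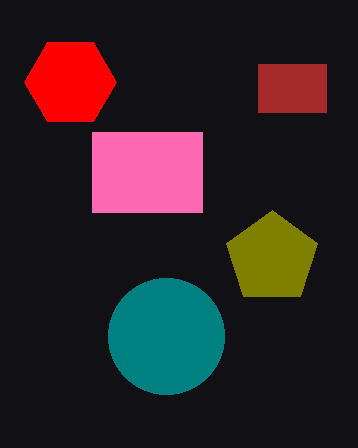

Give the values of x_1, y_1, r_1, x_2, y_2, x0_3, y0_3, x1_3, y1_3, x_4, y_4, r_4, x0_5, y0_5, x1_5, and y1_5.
x_1 = 166
y_1 = 336
r_1 = 58
x_2 = 70
y_2 = 82
x0_3 = 92
y0_3 = 132
x1_3 = 202
y1_3 = 212
x_4 = 272
y_4 = 258
r_4 = 48
x0_5 = 258
y0_5 = 64
x1_5 = 326
y1_5 = 112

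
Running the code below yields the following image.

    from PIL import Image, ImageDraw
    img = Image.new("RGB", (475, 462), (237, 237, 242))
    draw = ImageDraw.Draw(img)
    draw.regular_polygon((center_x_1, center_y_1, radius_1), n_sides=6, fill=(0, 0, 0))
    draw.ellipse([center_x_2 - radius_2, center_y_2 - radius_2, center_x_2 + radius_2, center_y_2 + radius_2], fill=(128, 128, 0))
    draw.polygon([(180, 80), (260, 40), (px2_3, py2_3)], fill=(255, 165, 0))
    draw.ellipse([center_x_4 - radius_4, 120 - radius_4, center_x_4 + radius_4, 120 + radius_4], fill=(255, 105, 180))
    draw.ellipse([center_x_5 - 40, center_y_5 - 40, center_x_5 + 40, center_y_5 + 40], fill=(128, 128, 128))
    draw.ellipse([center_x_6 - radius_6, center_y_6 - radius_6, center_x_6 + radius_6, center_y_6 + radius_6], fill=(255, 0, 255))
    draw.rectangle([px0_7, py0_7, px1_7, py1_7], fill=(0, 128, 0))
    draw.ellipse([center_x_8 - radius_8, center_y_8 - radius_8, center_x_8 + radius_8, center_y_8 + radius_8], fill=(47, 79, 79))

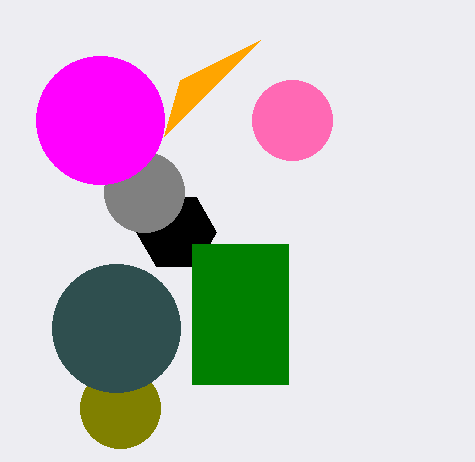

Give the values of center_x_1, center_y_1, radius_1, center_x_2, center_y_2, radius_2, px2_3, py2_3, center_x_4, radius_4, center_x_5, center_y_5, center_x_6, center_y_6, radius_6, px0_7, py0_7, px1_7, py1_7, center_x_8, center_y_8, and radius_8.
center_x_1 = 176; center_y_1 = 232; radius_1 = 40; center_x_2 = 120; center_y_2 = 408; radius_2 = 40; px2_3 = 164; py2_3 = 136; center_x_4 = 292; radius_4 = 40; center_x_5 = 144; center_y_5 = 192; center_x_6 = 100; center_y_6 = 120; radius_6 = 64; px0_7 = 192; py0_7 = 244; px1_7 = 288; py1_7 = 384; center_x_8 = 116; center_y_8 = 328; radius_8 = 64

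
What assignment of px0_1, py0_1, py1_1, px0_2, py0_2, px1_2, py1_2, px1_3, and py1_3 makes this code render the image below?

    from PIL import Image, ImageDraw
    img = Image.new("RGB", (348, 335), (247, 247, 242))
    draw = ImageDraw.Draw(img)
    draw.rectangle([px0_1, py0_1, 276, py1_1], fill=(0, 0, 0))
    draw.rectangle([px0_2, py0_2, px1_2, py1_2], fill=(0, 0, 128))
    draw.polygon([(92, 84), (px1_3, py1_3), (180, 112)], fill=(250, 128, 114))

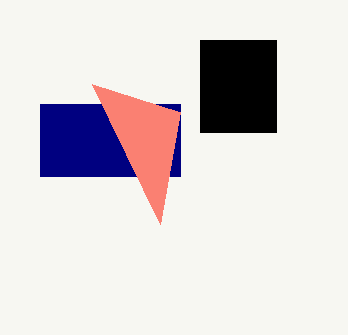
px0_1 = 200; py0_1 = 40; py1_1 = 132; px0_2 = 40; py0_2 = 104; px1_2 = 180; py1_2 = 176; px1_3 = 160; py1_3 = 224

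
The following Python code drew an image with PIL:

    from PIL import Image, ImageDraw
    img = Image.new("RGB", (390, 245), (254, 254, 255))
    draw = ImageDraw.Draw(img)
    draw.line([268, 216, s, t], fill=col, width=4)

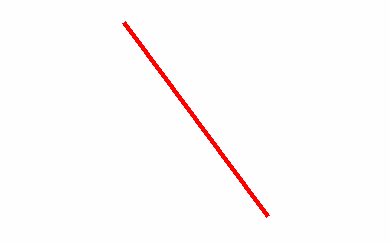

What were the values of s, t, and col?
s = 124
t = 22
col = 'red'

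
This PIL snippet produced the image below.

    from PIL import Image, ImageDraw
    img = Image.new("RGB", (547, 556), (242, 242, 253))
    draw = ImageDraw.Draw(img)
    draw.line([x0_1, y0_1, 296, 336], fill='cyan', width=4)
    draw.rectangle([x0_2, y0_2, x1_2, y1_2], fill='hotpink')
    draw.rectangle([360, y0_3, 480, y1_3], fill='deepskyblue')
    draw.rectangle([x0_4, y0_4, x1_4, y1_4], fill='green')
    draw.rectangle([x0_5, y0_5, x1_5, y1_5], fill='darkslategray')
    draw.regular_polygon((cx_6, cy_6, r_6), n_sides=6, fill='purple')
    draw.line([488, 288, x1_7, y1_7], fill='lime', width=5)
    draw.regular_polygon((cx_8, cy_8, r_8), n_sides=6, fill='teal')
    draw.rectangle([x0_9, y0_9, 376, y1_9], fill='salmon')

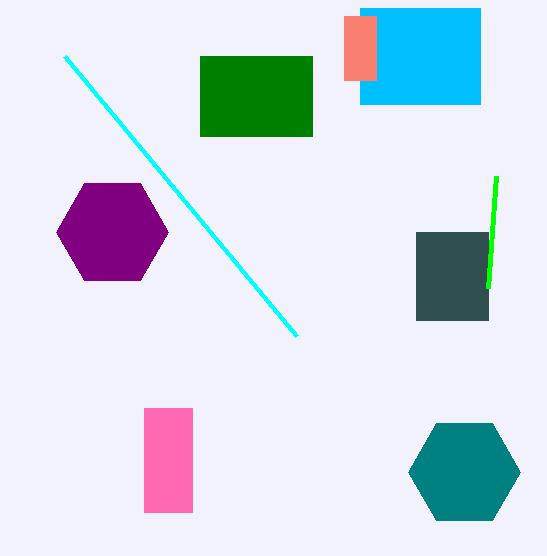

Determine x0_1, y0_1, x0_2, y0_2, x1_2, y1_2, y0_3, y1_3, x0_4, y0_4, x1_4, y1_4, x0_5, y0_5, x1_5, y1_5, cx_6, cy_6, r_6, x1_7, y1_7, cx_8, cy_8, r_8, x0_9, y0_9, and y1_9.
x0_1 = 64, y0_1 = 56, x0_2 = 144, y0_2 = 408, x1_2 = 192, y1_2 = 512, y0_3 = 8, y1_3 = 104, x0_4 = 200, y0_4 = 56, x1_4 = 312, y1_4 = 136, x0_5 = 416, y0_5 = 232, x1_5 = 488, y1_5 = 320, cx_6 = 112, cy_6 = 232, r_6 = 56, x1_7 = 496, y1_7 = 176, cx_8 = 464, cy_8 = 472, r_8 = 56, x0_9 = 344, y0_9 = 16, y1_9 = 80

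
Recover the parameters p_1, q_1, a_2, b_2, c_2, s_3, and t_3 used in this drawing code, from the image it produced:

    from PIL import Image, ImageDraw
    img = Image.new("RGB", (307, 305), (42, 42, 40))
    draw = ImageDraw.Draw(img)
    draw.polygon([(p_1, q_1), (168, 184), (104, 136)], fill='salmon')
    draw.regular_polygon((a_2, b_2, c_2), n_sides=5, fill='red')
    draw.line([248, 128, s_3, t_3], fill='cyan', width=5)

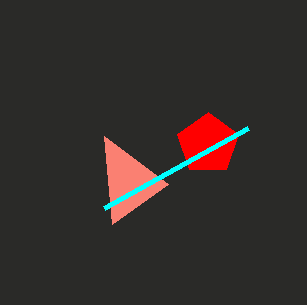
p_1 = 112, q_1 = 224, a_2 = 208, b_2 = 144, c_2 = 32, s_3 = 104, t_3 = 208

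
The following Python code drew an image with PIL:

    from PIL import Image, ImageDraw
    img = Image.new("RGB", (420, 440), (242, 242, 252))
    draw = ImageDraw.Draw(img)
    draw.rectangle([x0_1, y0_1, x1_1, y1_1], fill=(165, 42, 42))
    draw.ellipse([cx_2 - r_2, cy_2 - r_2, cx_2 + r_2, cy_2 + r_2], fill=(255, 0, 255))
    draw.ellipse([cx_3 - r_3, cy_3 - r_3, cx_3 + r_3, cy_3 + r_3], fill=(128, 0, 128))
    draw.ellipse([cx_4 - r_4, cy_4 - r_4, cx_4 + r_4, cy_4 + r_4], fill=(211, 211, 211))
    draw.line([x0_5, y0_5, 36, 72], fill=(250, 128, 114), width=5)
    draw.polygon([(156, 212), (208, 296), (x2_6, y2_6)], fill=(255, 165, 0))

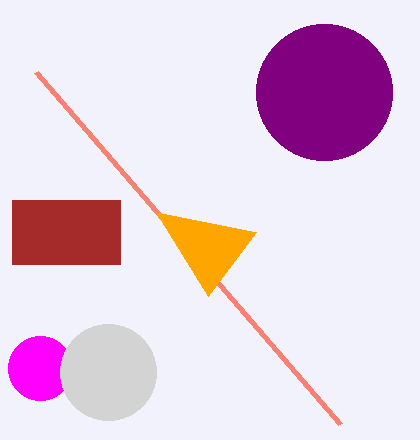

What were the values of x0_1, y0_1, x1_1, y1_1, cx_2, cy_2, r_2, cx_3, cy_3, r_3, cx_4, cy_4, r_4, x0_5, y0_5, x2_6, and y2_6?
x0_1 = 12
y0_1 = 200
x1_1 = 120
y1_1 = 264
cx_2 = 40
cy_2 = 368
r_2 = 32
cx_3 = 324
cy_3 = 92
r_3 = 68
cx_4 = 108
cy_4 = 372
r_4 = 48
x0_5 = 340
y0_5 = 424
x2_6 = 256
y2_6 = 232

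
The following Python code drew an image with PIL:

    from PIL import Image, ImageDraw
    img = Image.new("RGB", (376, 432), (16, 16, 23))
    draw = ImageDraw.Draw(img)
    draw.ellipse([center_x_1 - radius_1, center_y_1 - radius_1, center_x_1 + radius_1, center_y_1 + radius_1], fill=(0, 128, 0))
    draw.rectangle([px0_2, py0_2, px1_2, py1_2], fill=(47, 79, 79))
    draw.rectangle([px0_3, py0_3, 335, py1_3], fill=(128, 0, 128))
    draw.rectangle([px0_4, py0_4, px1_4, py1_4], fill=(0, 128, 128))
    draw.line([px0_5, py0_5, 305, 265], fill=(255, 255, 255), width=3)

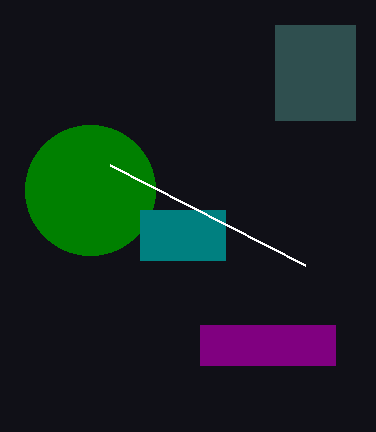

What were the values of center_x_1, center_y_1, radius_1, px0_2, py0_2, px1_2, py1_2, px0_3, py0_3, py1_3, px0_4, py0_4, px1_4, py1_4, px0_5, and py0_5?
center_x_1 = 90
center_y_1 = 190
radius_1 = 65
px0_2 = 275
py0_2 = 25
px1_2 = 355
py1_2 = 120
px0_3 = 200
py0_3 = 325
py1_3 = 365
px0_4 = 140
py0_4 = 210
px1_4 = 225
py1_4 = 260
px0_5 = 110
py0_5 = 165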